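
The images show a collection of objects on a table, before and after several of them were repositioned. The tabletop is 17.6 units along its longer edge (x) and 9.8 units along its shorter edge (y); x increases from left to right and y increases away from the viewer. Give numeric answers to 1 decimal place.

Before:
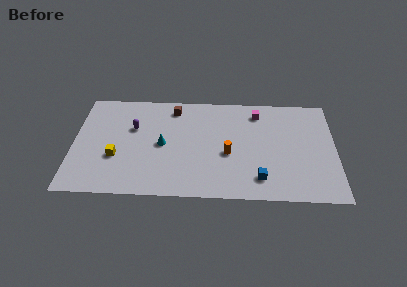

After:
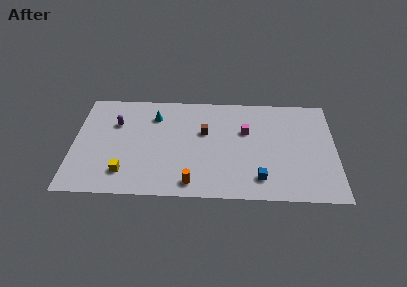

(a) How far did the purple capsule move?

1.3

The purple capsule moved from about (4.0, 6.3) to (2.8, 6.7), a distance of √(1.2² + 0.4²) ≈ 1.3.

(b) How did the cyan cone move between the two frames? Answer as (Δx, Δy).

(-0.6, 2.7)

The cyan cone was at about (6.0, 4.8) and moved to about (5.4, 7.5).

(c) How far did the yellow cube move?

1.5

The yellow cube moved from about (2.9, 3.5) to (3.5, 2.1), a distance of √(0.6² + 1.4²) ≈ 1.5.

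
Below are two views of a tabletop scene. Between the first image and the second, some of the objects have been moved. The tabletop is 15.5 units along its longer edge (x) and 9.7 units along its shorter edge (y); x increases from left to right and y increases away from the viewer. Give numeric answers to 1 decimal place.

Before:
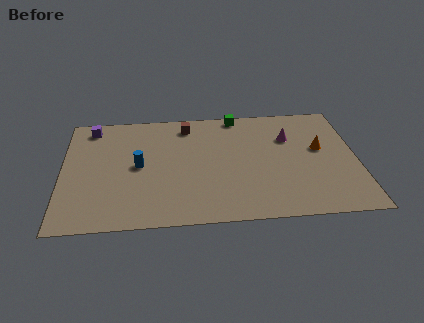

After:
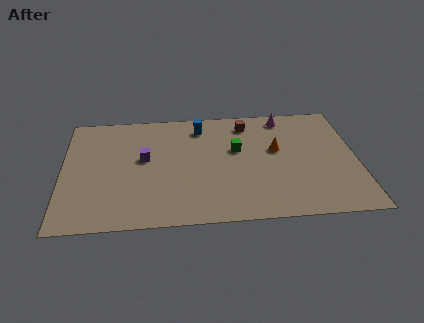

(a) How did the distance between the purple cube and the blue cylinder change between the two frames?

-0.4

Before: roughly 4.3 units apart; after: 3.9. That's 0.4 units closer together.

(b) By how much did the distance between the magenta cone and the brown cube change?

-3.6

Before: roughly 5.6 units apart; after: 2.0. That's 3.6 units closer together.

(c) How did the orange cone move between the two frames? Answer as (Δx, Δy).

(-2.3, 0.1)

The orange cone started near (13.6, 5.6) and ended near (11.3, 5.7).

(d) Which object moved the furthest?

the blue cylinder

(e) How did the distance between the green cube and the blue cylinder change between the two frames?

-3.8

The distance was about 6.6 in the first image and 2.8 in the second, so they moved 3.8 units closer together.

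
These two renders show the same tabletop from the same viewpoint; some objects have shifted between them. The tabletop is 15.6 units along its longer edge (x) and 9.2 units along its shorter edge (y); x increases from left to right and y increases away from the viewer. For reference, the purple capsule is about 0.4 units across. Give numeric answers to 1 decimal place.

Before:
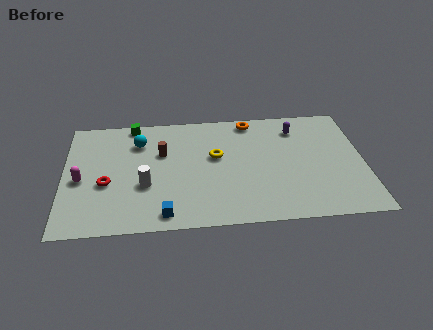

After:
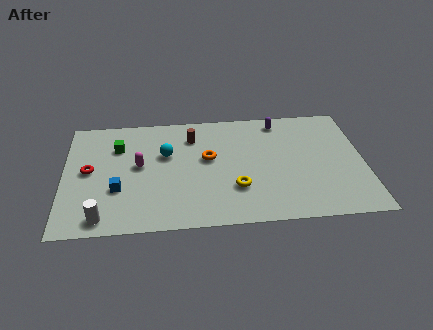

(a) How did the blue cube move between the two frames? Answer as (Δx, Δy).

(-2.4, 2.1)

The blue cube was at about (5.2, 1.1) and moved to about (2.8, 3.2).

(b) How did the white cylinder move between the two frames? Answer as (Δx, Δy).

(-2.2, -2.3)

From the two frames, the white cylinder sits at roughly (4.2, 3.4) before and (2.0, 1.1) after.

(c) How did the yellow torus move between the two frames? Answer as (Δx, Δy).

(1.0, -2.6)

From the two frames, the yellow torus sits at roughly (7.9, 5.4) before and (8.9, 2.8) after.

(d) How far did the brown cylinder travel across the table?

2.0

From (5.1, 5.9) to (6.7, 7.1), the brown cylinder covered √(1.6² + 1.2²) ≈ 2.0 units.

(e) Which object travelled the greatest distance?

the orange torus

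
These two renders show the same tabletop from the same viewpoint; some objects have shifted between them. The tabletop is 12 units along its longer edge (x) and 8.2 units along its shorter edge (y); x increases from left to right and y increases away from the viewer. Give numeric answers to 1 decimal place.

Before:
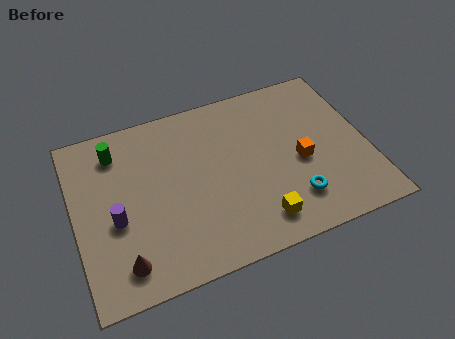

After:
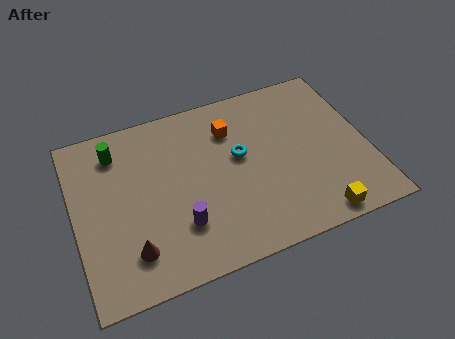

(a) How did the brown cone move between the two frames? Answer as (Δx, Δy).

(0.4, 0.4)

The brown cone started near (1.7, 1.4) and ended near (2.1, 1.8).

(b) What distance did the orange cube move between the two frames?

3.6

The orange cube moved from about (9.2, 3.6) to (6.6, 6.1), a distance of √(2.6² + 2.5²) ≈ 3.6.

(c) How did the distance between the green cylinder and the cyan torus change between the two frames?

-3.0

Before: roughly 8.3 units apart; after: 5.3. That's 3.0 units closer together.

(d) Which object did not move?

the green cylinder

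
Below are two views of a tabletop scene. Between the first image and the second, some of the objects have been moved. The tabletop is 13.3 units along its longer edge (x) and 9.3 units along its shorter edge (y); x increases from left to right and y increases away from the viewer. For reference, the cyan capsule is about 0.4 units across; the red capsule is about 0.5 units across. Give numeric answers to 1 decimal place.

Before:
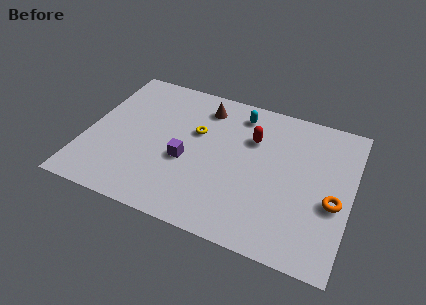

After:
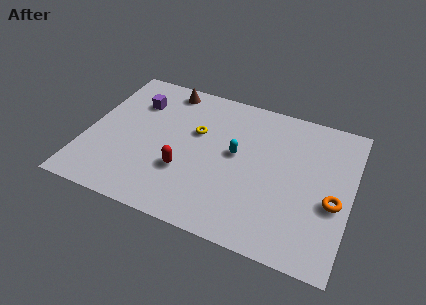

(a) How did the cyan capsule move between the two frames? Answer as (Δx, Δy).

(0.1, -2.7)

From the two frames, the cyan capsule sits at roughly (7.4, 7.8) before and (7.5, 5.1) after.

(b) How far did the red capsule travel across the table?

4.5

The red capsule was near (8.2, 6.4) before and (5.1, 3.1) after, so it travelled √(3.1² + 3.3²) ≈ 4.5 units.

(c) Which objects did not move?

the yellow torus and the orange torus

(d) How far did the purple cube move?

4.2

The purple cube was near (5.1, 3.8) before and (2.2, 6.8) after, so it travelled √(2.9² + 3.0²) ≈ 4.2 units.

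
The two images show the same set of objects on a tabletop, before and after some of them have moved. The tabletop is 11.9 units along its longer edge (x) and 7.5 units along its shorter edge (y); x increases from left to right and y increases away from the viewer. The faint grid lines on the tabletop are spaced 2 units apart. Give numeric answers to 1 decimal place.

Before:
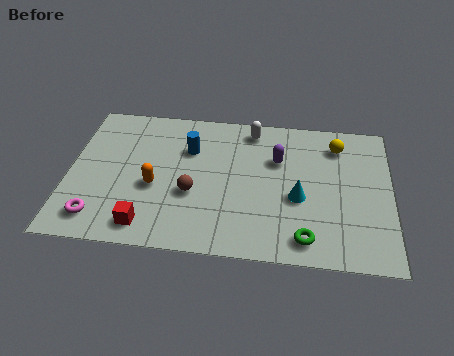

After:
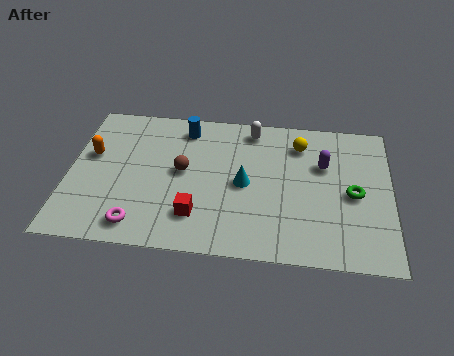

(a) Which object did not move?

the white capsule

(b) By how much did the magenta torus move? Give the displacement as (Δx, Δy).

(1.5, -0.2)

From the two frames, the magenta torus sits at roughly (1.2, 1.3) before and (2.7, 1.1) after.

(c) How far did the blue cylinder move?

1.1

From (4.4, 5.2) to (4.2, 6.3), the blue cylinder covered √(0.2² + 1.1²) ≈ 1.1 units.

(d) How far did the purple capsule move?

1.7

The purple capsule was near (7.7, 5.0) before and (9.4, 4.9) after, so it travelled √(1.7² + 0.1²) ≈ 1.7 units.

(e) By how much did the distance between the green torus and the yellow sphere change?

-1.9

Before: roughly 5.0 units apart; after: 3.1. That's 1.9 units closer together.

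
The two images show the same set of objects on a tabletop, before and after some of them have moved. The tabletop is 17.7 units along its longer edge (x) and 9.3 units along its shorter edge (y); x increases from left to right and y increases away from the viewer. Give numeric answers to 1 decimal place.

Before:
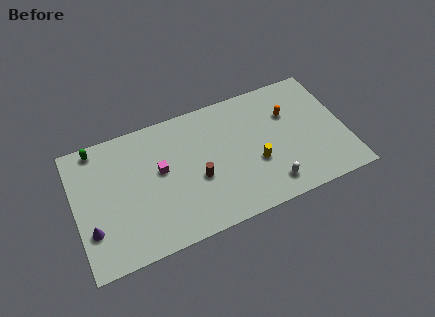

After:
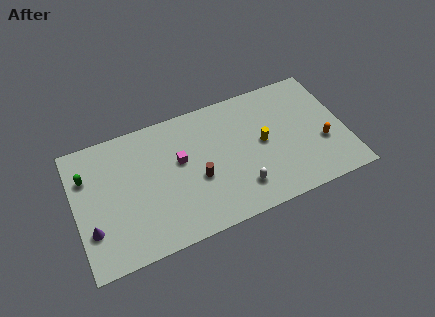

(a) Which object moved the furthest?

the orange capsule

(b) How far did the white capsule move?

2.0

The white capsule was near (12.4, 1.6) before and (10.5, 2.1) after, so it travelled √(1.9² + 0.5²) ≈ 2.0 units.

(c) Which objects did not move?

the brown cylinder and the purple cone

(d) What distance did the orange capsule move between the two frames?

3.5

From (14.2, 6.3) to (16.1, 3.4), the orange capsule covered √(1.9² + 2.9²) ≈ 3.5 units.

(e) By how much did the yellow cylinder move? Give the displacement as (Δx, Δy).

(0.6, 1.3)

From the two frames, the yellow cylinder sits at roughly (11.7, 3.5) before and (12.3, 4.8) after.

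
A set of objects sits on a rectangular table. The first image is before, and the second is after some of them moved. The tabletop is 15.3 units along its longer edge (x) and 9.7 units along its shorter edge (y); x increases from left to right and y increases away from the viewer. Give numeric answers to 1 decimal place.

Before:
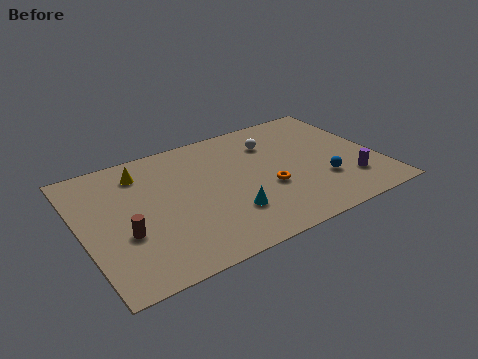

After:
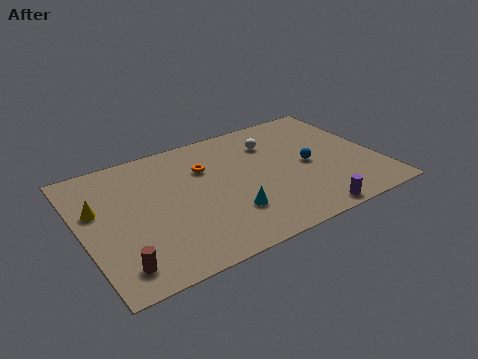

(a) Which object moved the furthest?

the orange torus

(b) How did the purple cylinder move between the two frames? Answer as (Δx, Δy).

(-2.5, -1.6)

The purple cylinder was at about (13.5, 2.4) and moved to about (11.0, 0.8).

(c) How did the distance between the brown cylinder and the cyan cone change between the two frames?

+0.6

They were about 5.3 units apart before and 5.9 after — 0.6 units further apart.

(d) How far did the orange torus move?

4.1

From (9.4, 3.7) to (6.6, 6.7), the orange torus covered √(2.8² + 3.0²) ≈ 4.1 units.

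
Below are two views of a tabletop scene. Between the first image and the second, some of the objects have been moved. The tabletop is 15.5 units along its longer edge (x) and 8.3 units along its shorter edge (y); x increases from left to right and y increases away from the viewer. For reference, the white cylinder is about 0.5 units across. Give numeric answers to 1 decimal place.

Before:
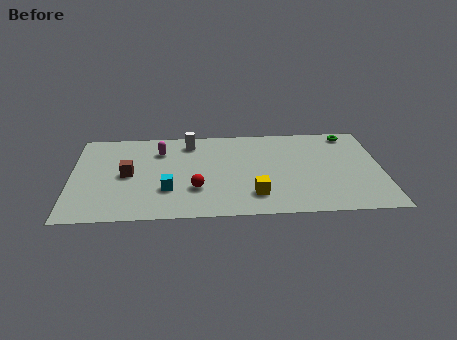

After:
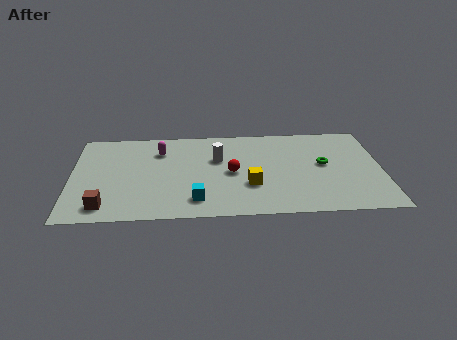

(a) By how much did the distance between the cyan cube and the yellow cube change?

-1.4

They were about 4.4 units apart before and 3.0 after — 1.4 units closer together.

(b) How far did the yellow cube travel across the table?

0.9

From (9.1, 1.9) to (8.9, 2.8), the yellow cube covered √(0.2² + 0.9²) ≈ 0.9 units.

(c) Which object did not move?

the magenta capsule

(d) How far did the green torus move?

3.1

From (14.0, 7.3) to (12.6, 4.5), the green torus covered √(1.4² + 2.8²) ≈ 3.1 units.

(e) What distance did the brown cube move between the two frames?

3.0

The brown cube moved from about (2.8, 4.1) to (1.7, 1.3), a distance of √(1.1² + 2.8²) ≈ 3.0.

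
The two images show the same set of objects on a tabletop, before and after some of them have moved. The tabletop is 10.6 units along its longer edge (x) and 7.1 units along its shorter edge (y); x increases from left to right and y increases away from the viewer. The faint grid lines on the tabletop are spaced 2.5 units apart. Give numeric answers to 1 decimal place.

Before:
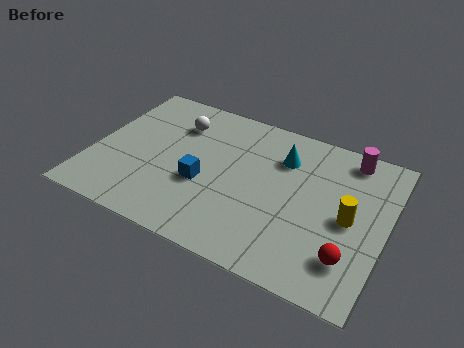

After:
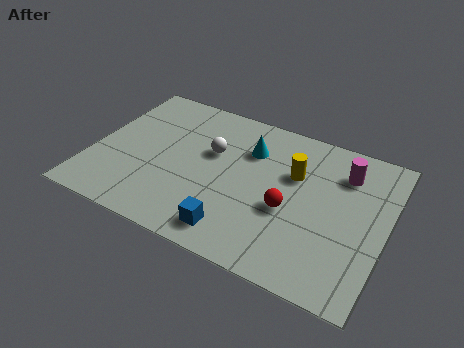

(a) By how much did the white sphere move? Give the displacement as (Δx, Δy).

(1.4, -0.9)

The white sphere was at about (2.8, 5.3) and moved to about (4.2, 4.4).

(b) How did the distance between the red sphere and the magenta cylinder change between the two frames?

-1.5

They were about 4.5 units apart before and 3.0 after — 1.5 units closer together.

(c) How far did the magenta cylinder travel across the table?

0.8

The magenta cylinder moved from about (9.0, 6.2) to (8.9, 5.4), a distance of √(0.1² + 0.8²) ≈ 0.8.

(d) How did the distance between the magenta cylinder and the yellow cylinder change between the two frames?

-0.9

The distance was about 2.8 in the first image and 1.9 in the second, so they moved 0.9 units closer together.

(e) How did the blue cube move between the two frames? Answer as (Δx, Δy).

(1.4, -1.7)

The blue cube started near (4.1, 2.8) and ended near (5.5, 1.1).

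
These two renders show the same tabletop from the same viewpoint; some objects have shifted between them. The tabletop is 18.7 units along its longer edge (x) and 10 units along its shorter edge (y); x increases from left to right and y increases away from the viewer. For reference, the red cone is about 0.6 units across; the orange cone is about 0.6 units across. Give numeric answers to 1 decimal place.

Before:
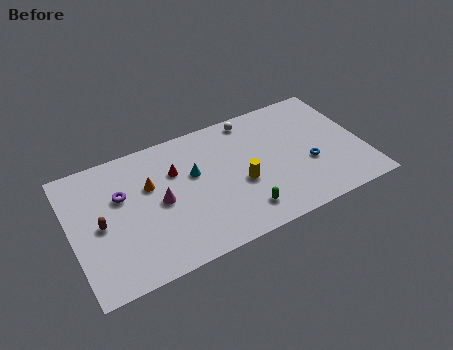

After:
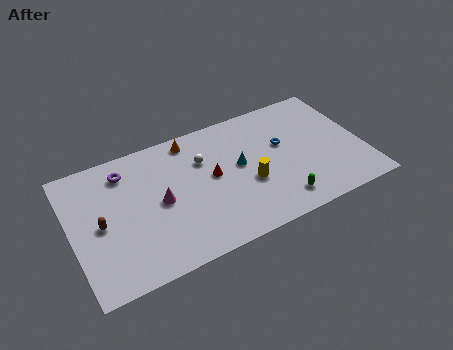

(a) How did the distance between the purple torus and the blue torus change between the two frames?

-1.9

They were about 12.1 units apart before and 10.2 after — 1.9 units closer together.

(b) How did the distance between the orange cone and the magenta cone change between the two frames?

+3.0

The distance was about 1.6 in the first image and 4.6 in the second, so they moved 3.0 units further apart.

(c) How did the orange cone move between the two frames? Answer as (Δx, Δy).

(2.9, 2.4)

From the two frames, the orange cone sits at roughly (5.1, 6.4) before and (8.0, 8.8) after.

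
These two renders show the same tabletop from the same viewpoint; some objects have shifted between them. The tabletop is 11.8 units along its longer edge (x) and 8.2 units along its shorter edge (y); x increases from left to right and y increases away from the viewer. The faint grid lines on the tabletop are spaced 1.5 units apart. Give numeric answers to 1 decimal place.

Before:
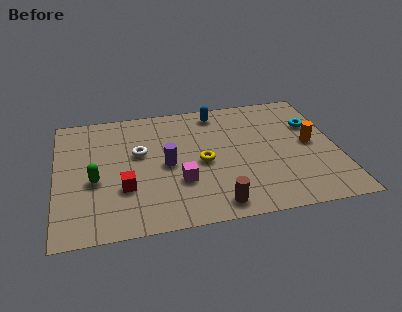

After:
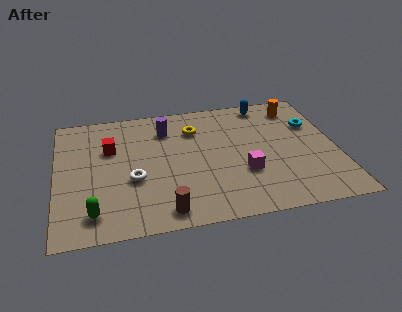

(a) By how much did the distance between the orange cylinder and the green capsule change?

+1.2

Before: roughly 9.1 units apart; after: 10.3. That's 1.2 units further apart.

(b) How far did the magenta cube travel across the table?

2.7

The magenta cube moved from about (5.1, 2.7) to (7.8, 2.8), a distance of √(2.7² + 0.1²) ≈ 2.7.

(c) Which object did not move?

the cyan torus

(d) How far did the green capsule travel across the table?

2.0

The green capsule moved from about (1.6, 3.4) to (1.5, 1.4), a distance of √(0.1² + 2.0²) ≈ 2.0.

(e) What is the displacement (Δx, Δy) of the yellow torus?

(-0.2, 2.3)

From the two frames, the yellow torus sits at roughly (6.1, 3.8) before and (5.9, 6.1) after.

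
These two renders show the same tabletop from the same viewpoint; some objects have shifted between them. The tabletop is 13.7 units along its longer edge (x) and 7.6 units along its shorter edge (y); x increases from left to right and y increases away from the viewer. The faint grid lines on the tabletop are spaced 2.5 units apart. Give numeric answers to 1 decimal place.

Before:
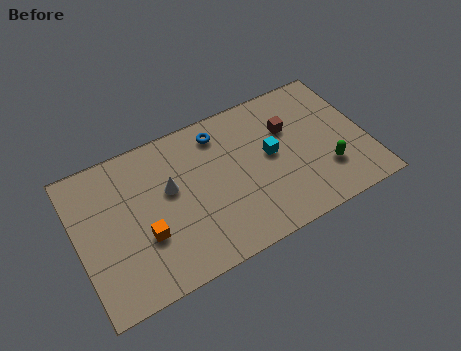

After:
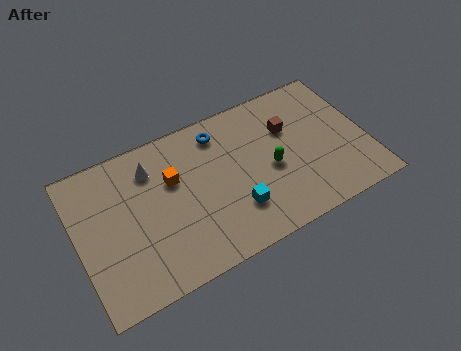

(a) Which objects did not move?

the brown cube and the blue torus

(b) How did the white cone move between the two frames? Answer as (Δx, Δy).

(-0.7, 1.4)

The white cone was at about (4.4, 4.5) and moved to about (3.7, 5.9).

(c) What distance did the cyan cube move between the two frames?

2.8

The cyan cube moved from about (9.2, 4.1) to (7.2, 2.1), a distance of √(2.0² + 2.0²) ≈ 2.8.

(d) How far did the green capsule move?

2.8

From (11.6, 2.2) to (9.1, 3.4), the green capsule covered √(2.5² + 1.2²) ≈ 2.8 units.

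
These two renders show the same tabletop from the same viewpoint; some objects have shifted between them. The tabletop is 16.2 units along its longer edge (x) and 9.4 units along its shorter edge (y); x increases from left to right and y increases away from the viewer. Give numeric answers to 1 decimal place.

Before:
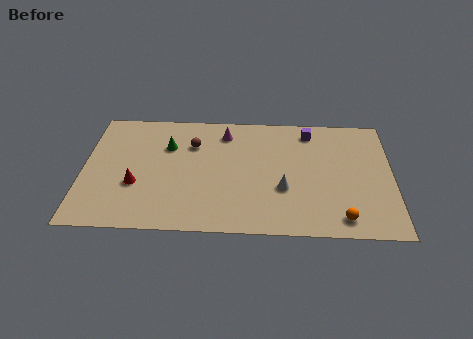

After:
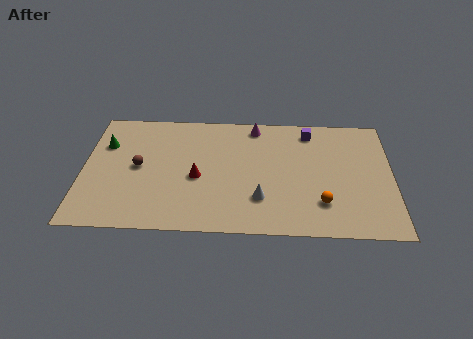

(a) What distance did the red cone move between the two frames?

3.3

The red cone was near (2.8, 3.4) before and (6.0, 4.1) after, so it travelled √(3.2² + 0.7²) ≈ 3.3 units.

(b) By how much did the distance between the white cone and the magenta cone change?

+0.4

Before: roughly 5.3 units apart; after: 5.7. That's 0.4 units further apart.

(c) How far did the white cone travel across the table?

1.4

The white cone was near (10.5, 3.4) before and (9.3, 2.6) after, so it travelled √(1.2² + 0.8²) ≈ 1.4 units.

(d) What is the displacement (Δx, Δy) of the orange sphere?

(-1.0, 1.1)

From the two frames, the orange sphere sits at roughly (13.5, 1.3) before and (12.5, 2.4) after.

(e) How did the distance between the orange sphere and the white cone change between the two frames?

-0.5

They were about 3.7 units apart before and 3.2 after — 0.5 units closer together.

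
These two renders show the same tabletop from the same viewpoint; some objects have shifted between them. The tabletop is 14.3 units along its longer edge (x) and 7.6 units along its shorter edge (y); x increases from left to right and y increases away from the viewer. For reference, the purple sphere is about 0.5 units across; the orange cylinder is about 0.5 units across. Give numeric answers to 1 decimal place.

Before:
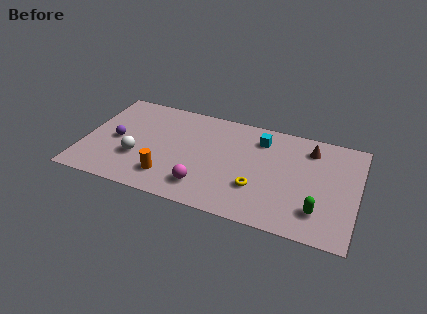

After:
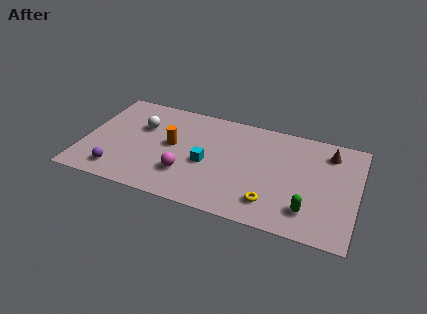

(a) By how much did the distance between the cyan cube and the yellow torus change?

+0.3

Before: roughly 3.6 units apart; after: 3.9. That's 0.3 units further apart.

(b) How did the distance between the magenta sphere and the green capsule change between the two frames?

+0.5

Before: roughly 5.9 units apart; after: 6.4. That's 0.5 units further apart.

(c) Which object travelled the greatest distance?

the cyan cube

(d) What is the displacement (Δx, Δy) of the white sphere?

(0.0, 2.4)

The white sphere was at about (2.9, 2.6) and moved to about (2.9, 5.0).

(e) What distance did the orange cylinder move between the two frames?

2.4

The orange cylinder moved from about (4.6, 1.7) to (4.6, 4.1), a distance of √(0.0² + 2.4²) ≈ 2.4.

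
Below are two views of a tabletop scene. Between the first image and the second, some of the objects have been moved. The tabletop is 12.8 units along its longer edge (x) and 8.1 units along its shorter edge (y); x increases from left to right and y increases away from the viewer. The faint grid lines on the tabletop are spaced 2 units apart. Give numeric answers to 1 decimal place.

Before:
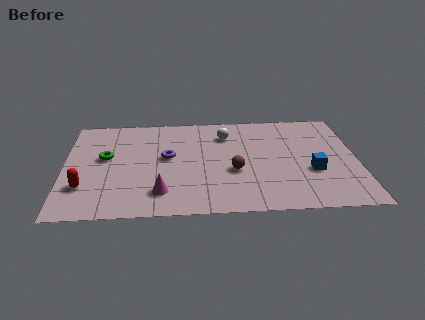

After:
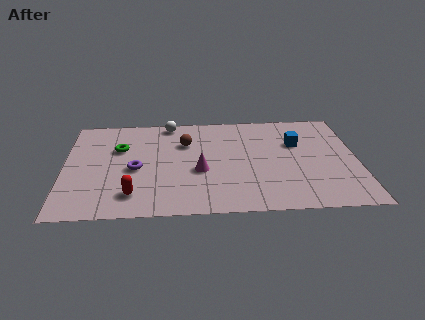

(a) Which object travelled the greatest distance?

the brown sphere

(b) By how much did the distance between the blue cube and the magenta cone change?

-2.0

The distance was about 6.7 in the first image and 4.7 in the second, so they moved 2.0 units closer together.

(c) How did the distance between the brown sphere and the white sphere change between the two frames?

-1.2

They were about 3.0 units apart before and 1.8 after — 1.2 units closer together.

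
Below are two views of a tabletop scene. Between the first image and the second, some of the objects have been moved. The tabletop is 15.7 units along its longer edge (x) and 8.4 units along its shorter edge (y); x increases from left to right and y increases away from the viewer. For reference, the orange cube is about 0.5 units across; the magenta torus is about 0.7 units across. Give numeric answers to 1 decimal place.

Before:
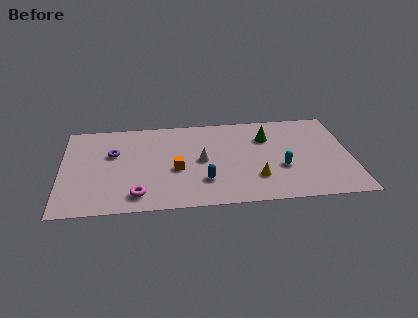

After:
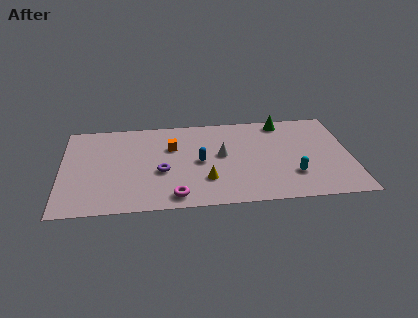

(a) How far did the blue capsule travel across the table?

1.8

The blue capsule was near (7.7, 2.3) before and (7.5, 4.1) after, so it travelled √(0.2² + 1.8²) ≈ 1.8 units.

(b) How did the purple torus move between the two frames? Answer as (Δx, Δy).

(2.6, -1.9)

From the two frames, the purple torus sits at roughly (2.8, 5.3) before and (5.4, 3.4) after.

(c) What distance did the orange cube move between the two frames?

2.1

The orange cube was near (6.2, 3.5) before and (6.0, 5.6) after, so it travelled √(0.2² + 2.1²) ≈ 2.1 units.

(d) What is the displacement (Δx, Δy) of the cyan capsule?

(0.6, -0.7)

The cyan capsule started near (11.9, 3.1) and ended near (12.5, 2.4).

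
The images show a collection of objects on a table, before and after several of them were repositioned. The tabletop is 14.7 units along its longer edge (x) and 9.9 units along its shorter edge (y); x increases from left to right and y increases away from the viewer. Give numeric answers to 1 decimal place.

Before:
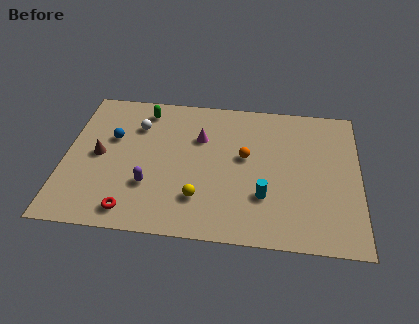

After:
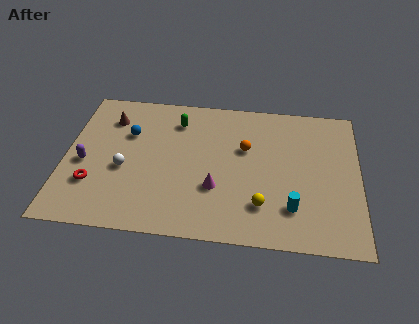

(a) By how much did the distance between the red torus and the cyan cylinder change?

+3.2

They were about 6.7 units apart before and 9.9 after — 3.2 units further apart.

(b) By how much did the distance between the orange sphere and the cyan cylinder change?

+1.7

Before: roughly 2.8 units apart; after: 4.5. That's 1.7 units further apart.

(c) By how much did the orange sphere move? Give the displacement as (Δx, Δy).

(0.0, 0.6)

From the two frames, the orange sphere sits at roughly (9.0, 5.6) before and (9.0, 6.2) after.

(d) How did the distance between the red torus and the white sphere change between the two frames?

-4.0

They were about 5.9 units apart before and 1.9 after — 4.0 units closer together.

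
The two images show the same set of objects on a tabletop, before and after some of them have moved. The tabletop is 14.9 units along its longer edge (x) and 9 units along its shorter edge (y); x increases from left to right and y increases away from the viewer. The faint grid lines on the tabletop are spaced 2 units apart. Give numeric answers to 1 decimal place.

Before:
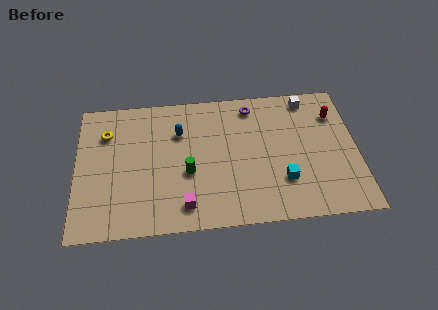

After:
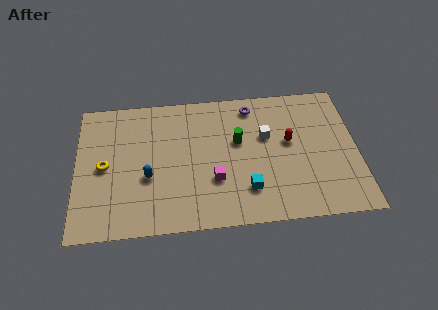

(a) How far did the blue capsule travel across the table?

3.3

From (5.5, 6.3) to (3.8, 3.5), the blue capsule covered √(1.7² + 2.8²) ≈ 3.3 units.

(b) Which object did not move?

the purple torus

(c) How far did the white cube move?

3.3

The white cube moved from about (12.4, 7.9) to (10.1, 5.6), a distance of √(2.3² + 2.3²) ≈ 3.3.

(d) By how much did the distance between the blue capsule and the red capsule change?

-0.6

They were about 8.3 units apart before and 7.7 after — 0.6 units closer together.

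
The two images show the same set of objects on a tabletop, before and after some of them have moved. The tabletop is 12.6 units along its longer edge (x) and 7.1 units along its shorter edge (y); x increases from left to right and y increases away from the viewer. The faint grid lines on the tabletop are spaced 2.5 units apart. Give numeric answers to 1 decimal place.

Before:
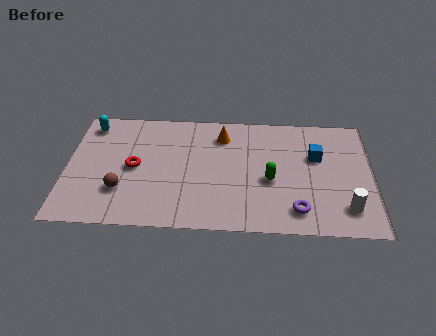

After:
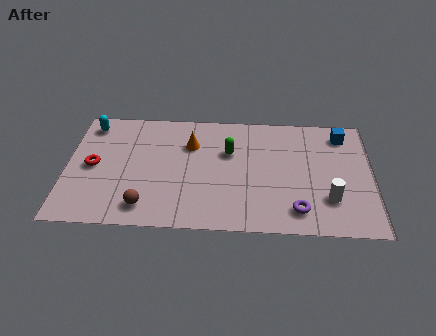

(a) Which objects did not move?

the purple torus and the cyan capsule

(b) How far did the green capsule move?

2.3

From (8.4, 3.0) to (6.7, 4.6), the green capsule covered √(1.7² + 1.6²) ≈ 2.3 units.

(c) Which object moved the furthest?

the green capsule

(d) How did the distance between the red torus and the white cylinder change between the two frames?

+0.9

The distance was about 8.9 in the first image and 9.8 in the second, so they moved 0.9 units further apart.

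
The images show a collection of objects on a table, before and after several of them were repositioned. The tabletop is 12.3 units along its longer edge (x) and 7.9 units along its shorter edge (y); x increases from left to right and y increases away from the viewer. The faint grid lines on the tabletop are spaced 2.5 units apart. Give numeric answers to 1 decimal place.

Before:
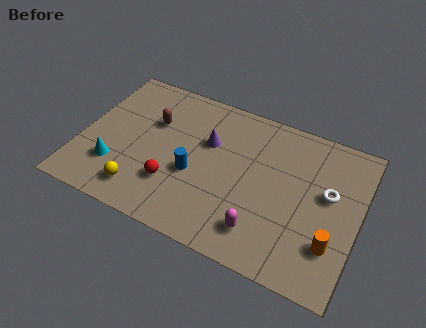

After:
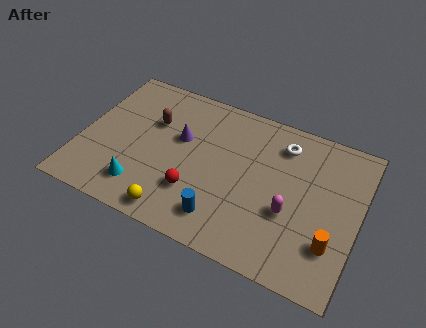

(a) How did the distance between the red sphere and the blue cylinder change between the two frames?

+0.3

They were about 1.2 units apart before and 1.5 after — 0.3 units further apart.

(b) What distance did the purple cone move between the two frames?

1.2

The purple cone moved from about (5.5, 5.1) to (4.3, 4.8), a distance of √(1.2² + 0.3²) ≈ 1.2.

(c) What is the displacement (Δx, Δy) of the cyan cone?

(1.3, -0.6)

The cyan cone was at about (1.7, 2.2) and moved to about (3.0, 1.6).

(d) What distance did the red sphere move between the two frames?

1.0

The red sphere moved from about (4.3, 2.3) to (5.3, 2.3), a distance of √(1.0² + 0.0²) ≈ 1.0.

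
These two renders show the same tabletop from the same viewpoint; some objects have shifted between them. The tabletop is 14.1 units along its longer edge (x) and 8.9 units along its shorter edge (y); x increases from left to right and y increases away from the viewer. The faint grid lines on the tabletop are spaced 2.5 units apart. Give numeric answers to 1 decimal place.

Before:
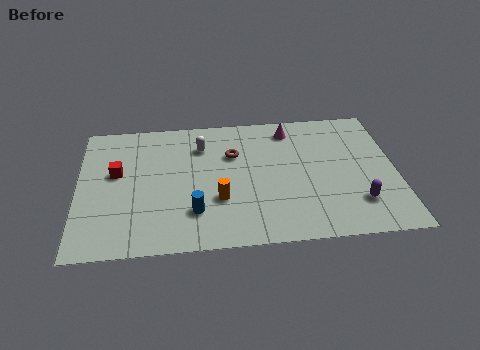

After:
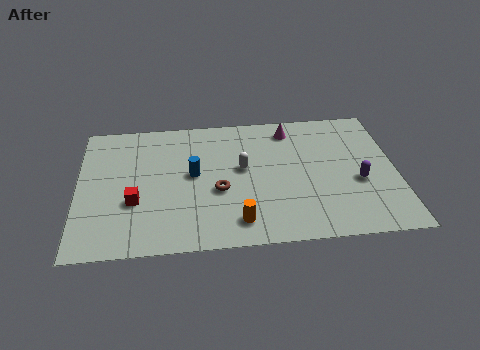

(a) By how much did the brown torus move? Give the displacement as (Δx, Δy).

(-0.7, -2.4)

From the two frames, the brown torus sits at roughly (6.9, 6.0) before and (6.2, 3.6) after.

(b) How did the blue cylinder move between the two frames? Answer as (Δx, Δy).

(0.0, 2.5)

The blue cylinder was at about (5.1, 2.3) and moved to about (5.1, 4.8).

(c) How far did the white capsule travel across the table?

2.5

From (5.5, 6.7) to (7.3, 5.0), the white capsule covered √(1.8² + 1.7²) ≈ 2.5 units.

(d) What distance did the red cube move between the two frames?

2.2

The red cube was near (1.7, 5.2) before and (2.5, 3.2) after, so it travelled √(0.8² + 2.0²) ≈ 2.2 units.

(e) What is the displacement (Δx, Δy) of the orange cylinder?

(0.8, -1.5)

From the two frames, the orange cylinder sits at roughly (6.2, 3.0) before and (7.0, 1.5) after.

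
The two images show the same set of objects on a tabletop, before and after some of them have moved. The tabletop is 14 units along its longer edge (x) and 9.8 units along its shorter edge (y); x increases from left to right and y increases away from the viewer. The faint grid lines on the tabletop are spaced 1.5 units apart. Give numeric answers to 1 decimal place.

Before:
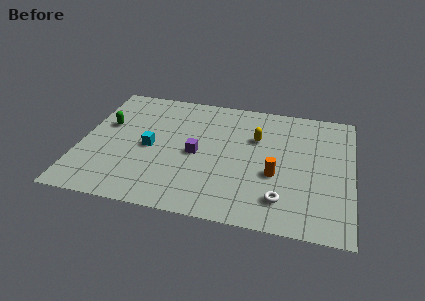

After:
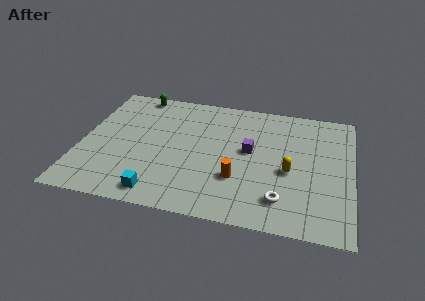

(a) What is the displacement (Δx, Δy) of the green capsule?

(1.4, 2.9)

The green capsule was at about (1.2, 6.0) and moved to about (2.6, 8.9).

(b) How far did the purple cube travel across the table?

2.8

The purple cube moved from about (6.0, 4.6) to (8.7, 5.4), a distance of √(2.7² + 0.8²) ≈ 2.8.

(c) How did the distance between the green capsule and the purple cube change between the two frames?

+2.0

Before: roughly 5.0 units apart; after: 7.0. That's 2.0 units further apart.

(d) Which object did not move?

the white torus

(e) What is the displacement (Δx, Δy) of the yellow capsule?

(1.8, -2.3)

The yellow capsule started near (9.0, 6.5) and ended near (10.8, 4.2).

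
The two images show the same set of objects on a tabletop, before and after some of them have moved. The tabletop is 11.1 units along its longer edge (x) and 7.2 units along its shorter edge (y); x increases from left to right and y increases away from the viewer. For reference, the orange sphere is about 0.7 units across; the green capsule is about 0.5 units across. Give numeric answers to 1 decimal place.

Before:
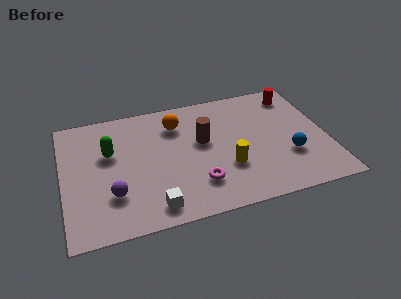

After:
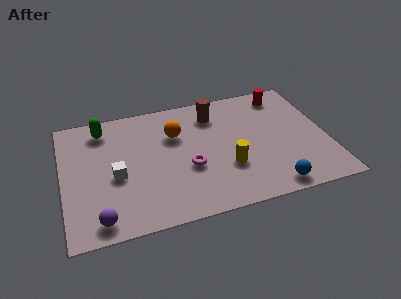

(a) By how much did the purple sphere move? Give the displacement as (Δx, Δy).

(-0.6, -1.2)

From the two frames, the purple sphere sits at roughly (2.0, 2.1) before and (1.4, 0.9) after.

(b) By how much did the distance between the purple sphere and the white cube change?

+0.4

The distance was about 1.9 in the first image and 2.3 in the second, so they moved 0.4 units further apart.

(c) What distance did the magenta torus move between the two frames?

1.0

The magenta torus moved from about (5.5, 1.8) to (5.2, 2.8), a distance of √(0.3² + 1.0²) ≈ 1.0.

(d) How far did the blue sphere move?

1.8

From (9.4, 2.4) to (8.5, 0.8), the blue sphere covered √(0.9² + 1.6²) ≈ 1.8 units.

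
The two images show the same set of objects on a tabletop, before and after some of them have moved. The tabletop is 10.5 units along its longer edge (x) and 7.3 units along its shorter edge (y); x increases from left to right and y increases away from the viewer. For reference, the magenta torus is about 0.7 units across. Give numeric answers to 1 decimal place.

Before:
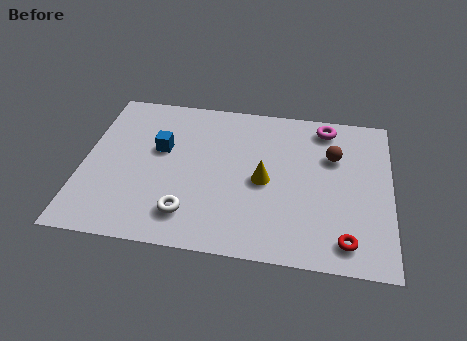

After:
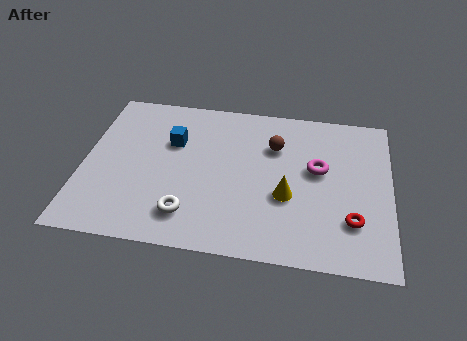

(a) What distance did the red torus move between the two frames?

0.9

The red torus moved from about (9.0, 1.1) to (9.2, 2.0), a distance of √(0.2² + 0.9²) ≈ 0.9.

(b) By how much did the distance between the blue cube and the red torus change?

-0.4

The distance was about 7.2 in the first image and 6.8 in the second, so they moved 0.4 units closer together.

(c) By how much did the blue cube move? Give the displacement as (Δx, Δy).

(0.4, 0.4)

From the two frames, the blue cube sits at roughly (2.6, 4.4) before and (3.0, 4.8) after.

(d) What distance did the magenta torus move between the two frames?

2.1

The magenta torus moved from about (8.2, 6.3) to (8.0, 4.2), a distance of √(0.2² + 2.1²) ≈ 2.1.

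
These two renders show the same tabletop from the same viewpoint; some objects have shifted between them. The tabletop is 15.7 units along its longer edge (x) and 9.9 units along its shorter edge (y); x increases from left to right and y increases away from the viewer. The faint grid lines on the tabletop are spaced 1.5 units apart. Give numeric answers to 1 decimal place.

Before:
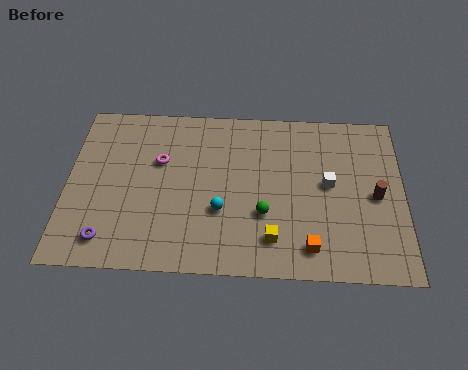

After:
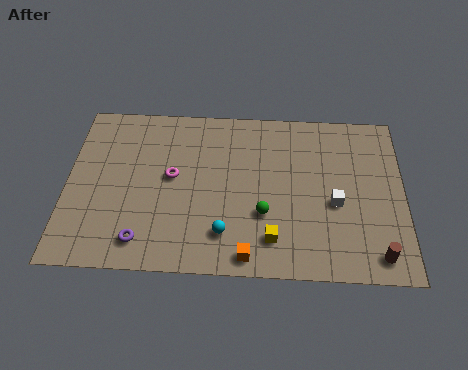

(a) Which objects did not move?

the green sphere and the yellow cube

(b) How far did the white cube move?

1.1

The white cube was near (12.2, 5.3) before and (12.5, 4.2) after, so it travelled √(0.3² + 1.1²) ≈ 1.1 units.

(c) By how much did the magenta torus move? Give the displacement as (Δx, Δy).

(0.6, -0.9)

The magenta torus was at about (4.3, 6.3) and moved to about (4.9, 5.4).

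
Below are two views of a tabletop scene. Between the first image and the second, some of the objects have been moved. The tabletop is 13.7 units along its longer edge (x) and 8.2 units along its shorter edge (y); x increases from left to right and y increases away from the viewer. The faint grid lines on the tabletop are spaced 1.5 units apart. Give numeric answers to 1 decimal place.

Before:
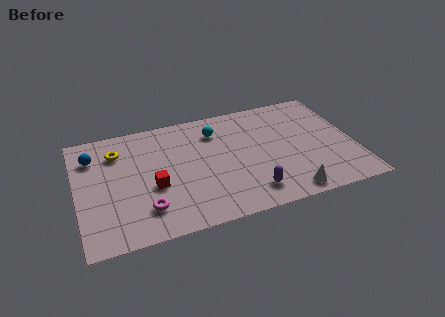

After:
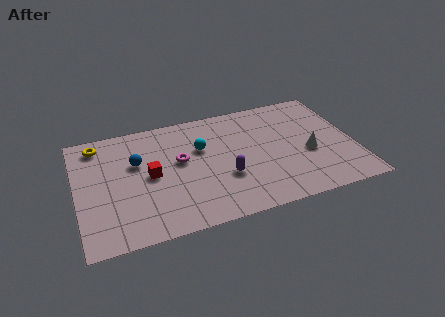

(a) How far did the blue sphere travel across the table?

2.3

The blue sphere was near (0.9, 6.2) before and (3.0, 5.2) after, so it travelled √(2.1² + 1.0²) ≈ 2.3 units.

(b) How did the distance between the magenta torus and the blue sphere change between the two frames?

-2.7

They were about 4.9 units apart before and 2.2 after — 2.7 units closer together.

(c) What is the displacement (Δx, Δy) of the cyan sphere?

(-0.8, -1.0)

The cyan sphere was at about (7.0, 6.3) and moved to about (6.2, 5.3).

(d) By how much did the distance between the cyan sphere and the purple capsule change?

-2.4

Before: roughly 5.0 units apart; after: 2.6. That's 2.4 units closer together.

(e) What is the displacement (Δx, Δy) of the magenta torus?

(1.9, 2.8)

The magenta torus was at about (3.2, 1.9) and moved to about (5.1, 4.7).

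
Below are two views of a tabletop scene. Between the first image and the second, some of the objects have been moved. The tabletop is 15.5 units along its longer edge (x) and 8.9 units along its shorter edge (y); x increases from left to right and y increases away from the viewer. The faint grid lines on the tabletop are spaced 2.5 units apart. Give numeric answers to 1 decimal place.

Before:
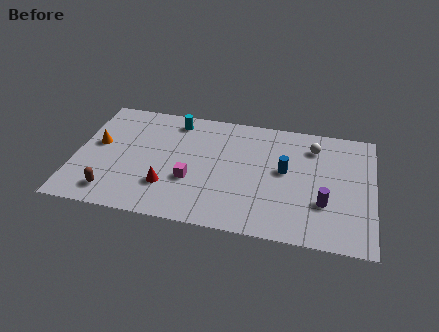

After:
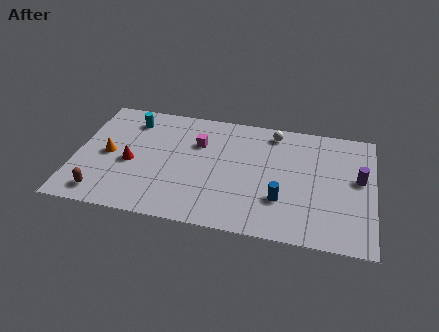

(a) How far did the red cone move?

2.4

The red cone moved from about (4.9, 2.5) to (2.9, 3.9), a distance of √(2.0² + 1.4²) ≈ 2.4.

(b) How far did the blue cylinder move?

2.2

The blue cylinder was near (10.9, 4.9) before and (10.8, 2.7) after, so it travelled √(0.1² + 2.2²) ≈ 2.2 units.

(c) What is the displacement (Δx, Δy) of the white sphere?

(-2.1, 0.7)

The white sphere was at about (12.3, 7.0) and moved to about (10.2, 7.7).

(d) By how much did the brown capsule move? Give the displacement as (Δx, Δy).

(-0.5, -0.2)

The brown capsule started near (2.1, 1.5) and ended near (1.6, 1.3).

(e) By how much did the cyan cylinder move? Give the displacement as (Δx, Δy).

(-2.3, -0.4)

The cyan cylinder was at about (5.0, 7.6) and moved to about (2.7, 7.2).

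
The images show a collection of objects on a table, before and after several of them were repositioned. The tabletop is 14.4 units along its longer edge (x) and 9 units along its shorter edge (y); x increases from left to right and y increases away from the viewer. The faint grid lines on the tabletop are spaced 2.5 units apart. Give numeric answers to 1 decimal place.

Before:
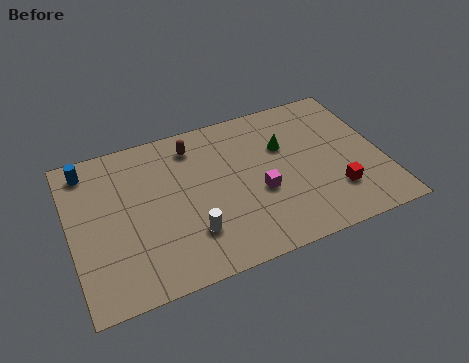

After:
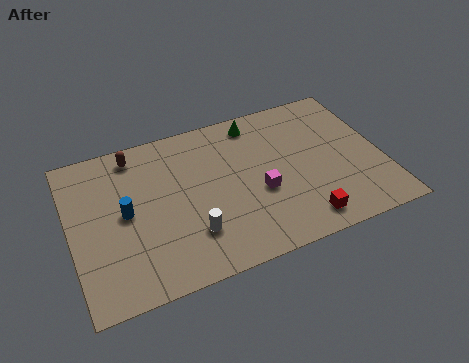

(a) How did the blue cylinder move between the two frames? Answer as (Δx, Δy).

(1.5, -3.1)

The blue cylinder was at about (1.0, 7.7) and moved to about (2.5, 4.6).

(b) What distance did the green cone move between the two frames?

2.2

The green cone moved from about (10.0, 5.9) to (8.9, 7.8), a distance of √(1.1² + 1.9²) ≈ 2.2.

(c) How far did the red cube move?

2.0

From (12.0, 2.4) to (10.3, 1.3), the red cube covered √(1.7² + 1.1²) ≈ 2.0 units.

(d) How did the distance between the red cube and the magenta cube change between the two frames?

-0.7

Before: roughly 3.6 units apart; after: 2.9. That's 0.7 units closer together.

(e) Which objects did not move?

the magenta cube and the white cylinder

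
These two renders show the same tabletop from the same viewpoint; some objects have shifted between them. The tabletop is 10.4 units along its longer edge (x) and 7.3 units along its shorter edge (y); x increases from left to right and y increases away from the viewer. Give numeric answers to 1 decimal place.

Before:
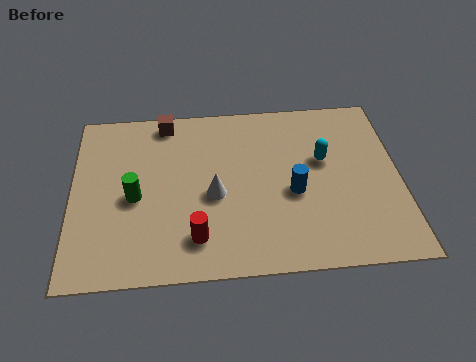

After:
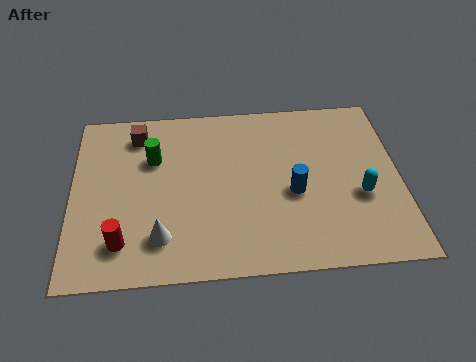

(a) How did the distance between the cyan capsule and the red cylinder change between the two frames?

+2.6

Before: roughly 5.0 units apart; after: 7.6. That's 2.6 units further apart.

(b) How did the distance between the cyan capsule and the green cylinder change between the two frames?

+0.7

The distance was about 6.1 in the first image and 6.8 in the second, so they moved 0.7 units further apart.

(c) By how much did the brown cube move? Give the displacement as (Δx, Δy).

(-0.9, -0.5)

The brown cube was at about (3.0, 6.5) and moved to about (2.1, 6.0).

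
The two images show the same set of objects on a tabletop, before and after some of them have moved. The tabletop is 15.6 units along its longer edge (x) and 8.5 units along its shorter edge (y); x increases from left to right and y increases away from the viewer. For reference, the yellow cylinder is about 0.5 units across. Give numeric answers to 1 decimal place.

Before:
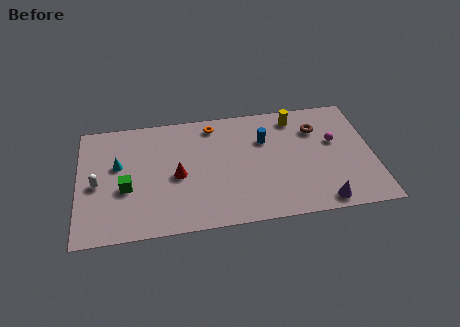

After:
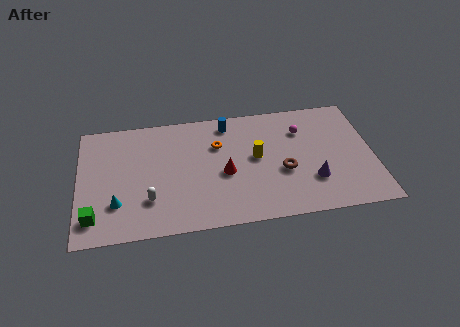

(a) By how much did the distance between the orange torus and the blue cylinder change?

-1.5

The distance was about 3.1 in the first image and 1.6 in the second, so they moved 1.5 units closer together.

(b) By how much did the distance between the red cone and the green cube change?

+4.5

The distance was about 2.7 in the first image and 7.2 in the second, so they moved 4.5 units further apart.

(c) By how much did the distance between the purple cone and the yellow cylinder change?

-2.8

The distance was about 6.4 in the first image and 3.6 in the second, so they moved 2.8 units closer together.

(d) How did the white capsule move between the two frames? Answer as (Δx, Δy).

(2.7, -1.5)

The white capsule started near (1.0, 3.9) and ended near (3.7, 2.4).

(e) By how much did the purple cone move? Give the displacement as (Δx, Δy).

(-0.4, 1.6)

The purple cone started near (12.7, 0.9) and ended near (12.3, 2.5).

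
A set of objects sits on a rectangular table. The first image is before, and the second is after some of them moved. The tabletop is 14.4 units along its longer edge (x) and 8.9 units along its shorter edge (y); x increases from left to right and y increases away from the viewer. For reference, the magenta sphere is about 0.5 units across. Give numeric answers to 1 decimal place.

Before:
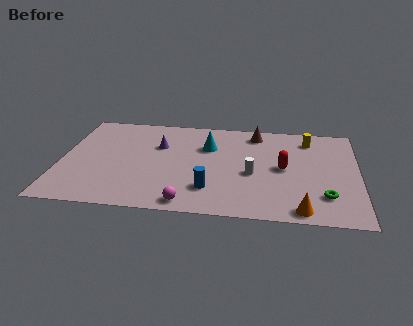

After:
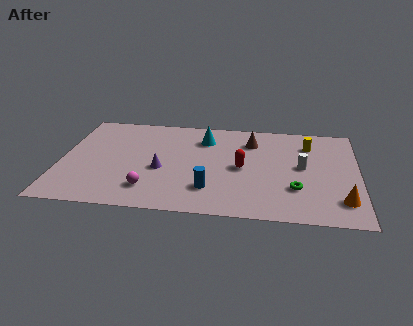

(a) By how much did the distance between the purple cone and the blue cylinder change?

-1.7

They were about 4.5 units apart before and 2.8 after — 1.7 units closer together.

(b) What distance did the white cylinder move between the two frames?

2.6

The white cylinder was near (9.3, 3.8) before and (11.7, 4.7) after, so it travelled √(2.4² + 0.9²) ≈ 2.6 units.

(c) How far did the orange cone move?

2.1

The orange cone was near (11.7, 0.9) before and (13.6, 1.9) after, so it travelled √(1.9² + 1.0²) ≈ 2.1 units.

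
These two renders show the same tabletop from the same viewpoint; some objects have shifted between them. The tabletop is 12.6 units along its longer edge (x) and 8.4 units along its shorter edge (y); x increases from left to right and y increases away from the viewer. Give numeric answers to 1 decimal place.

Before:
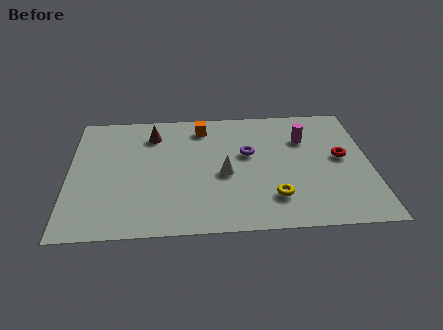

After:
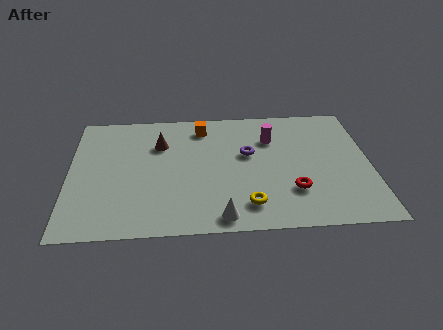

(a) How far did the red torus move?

3.0

The red torus moved from about (11.4, 4.5) to (9.3, 2.4), a distance of √(2.1² + 2.1²) ≈ 3.0.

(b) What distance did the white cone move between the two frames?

2.8

From (6.5, 3.7) to (6.3, 0.9), the white cone covered √(0.2² + 2.8²) ≈ 2.8 units.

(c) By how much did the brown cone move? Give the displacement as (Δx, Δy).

(0.3, -0.7)

The brown cone was at about (3.5, 6.6) and moved to about (3.8, 5.9).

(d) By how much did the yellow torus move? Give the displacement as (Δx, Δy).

(-1.1, -0.4)

The yellow torus was at about (8.5, 2.0) and moved to about (7.4, 1.6).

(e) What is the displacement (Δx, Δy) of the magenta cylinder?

(-1.4, 0.1)

The magenta cylinder was at about (9.9, 5.9) and moved to about (8.5, 6.0).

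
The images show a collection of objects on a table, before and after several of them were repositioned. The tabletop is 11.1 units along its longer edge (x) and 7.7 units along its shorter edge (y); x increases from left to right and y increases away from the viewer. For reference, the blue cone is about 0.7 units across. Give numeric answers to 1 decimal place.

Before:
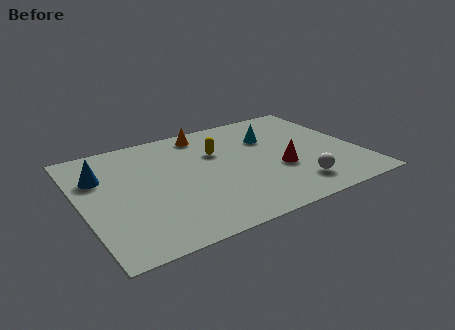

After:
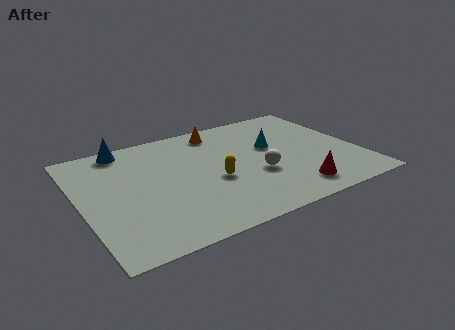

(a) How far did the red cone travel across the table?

1.6

The red cone moved from about (7.8, 2.9) to (8.1, 1.3), a distance of √(0.3² + 1.6²) ≈ 1.6.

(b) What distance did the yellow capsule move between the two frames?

1.9

The yellow capsule moved from about (5.6, 5.1) to (5.2, 3.2), a distance of √(0.4² + 1.9²) ≈ 1.9.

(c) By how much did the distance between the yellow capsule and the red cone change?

+0.4

They were about 3.1 units apart before and 3.5 after — 0.4 units further apart.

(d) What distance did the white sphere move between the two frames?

1.9

From (8.2, 1.5) to (6.9, 2.9), the white sphere covered √(1.3² + 1.4²) ≈ 1.9 units.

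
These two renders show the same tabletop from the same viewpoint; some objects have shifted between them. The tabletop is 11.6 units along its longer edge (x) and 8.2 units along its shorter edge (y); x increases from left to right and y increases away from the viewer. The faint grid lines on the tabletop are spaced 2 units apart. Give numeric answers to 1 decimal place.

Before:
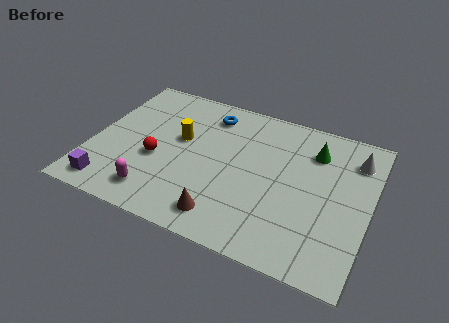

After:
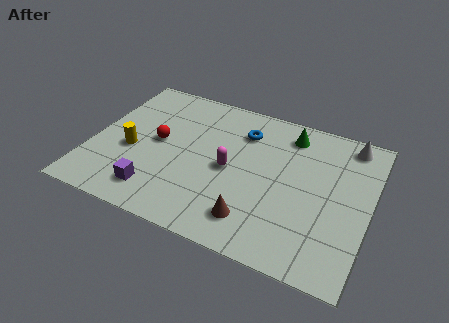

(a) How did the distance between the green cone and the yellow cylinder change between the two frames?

+1.5

The distance was about 5.7 in the first image and 7.2 in the second, so they moved 1.5 units further apart.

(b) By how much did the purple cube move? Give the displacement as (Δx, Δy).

(1.9, 0.4)

The purple cube was at about (1.1, 1.1) and moved to about (3.0, 1.5).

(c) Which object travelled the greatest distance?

the magenta capsule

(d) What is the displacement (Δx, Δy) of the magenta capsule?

(2.8, 2.5)

The magenta capsule was at about (3.0, 1.4) and moved to about (5.8, 3.9).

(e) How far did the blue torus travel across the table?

1.6

From (4.6, 6.7) to (6.1, 6.2), the blue torus covered √(1.5² + 0.5²) ≈ 1.6 units.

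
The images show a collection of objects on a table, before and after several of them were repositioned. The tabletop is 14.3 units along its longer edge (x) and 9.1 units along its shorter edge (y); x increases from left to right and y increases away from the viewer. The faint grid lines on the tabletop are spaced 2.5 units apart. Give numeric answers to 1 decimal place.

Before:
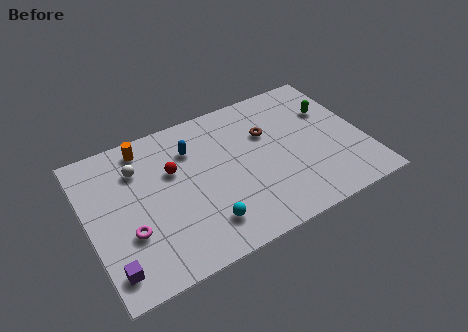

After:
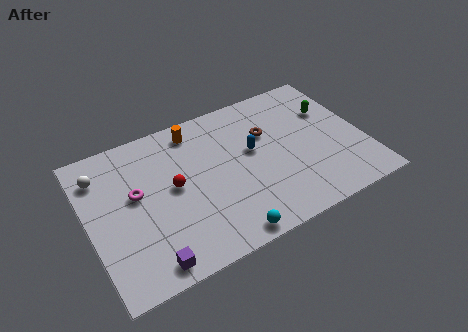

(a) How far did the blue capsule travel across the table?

3.4

The blue capsule moved from about (5.6, 6.7) to (8.6, 5.2), a distance of √(3.0² + 1.5²) ≈ 3.4.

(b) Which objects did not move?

the brown torus and the green capsule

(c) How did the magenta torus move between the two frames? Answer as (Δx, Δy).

(0.6, 2.1)

The magenta torus started near (1.9, 3.1) and ended near (2.5, 5.2).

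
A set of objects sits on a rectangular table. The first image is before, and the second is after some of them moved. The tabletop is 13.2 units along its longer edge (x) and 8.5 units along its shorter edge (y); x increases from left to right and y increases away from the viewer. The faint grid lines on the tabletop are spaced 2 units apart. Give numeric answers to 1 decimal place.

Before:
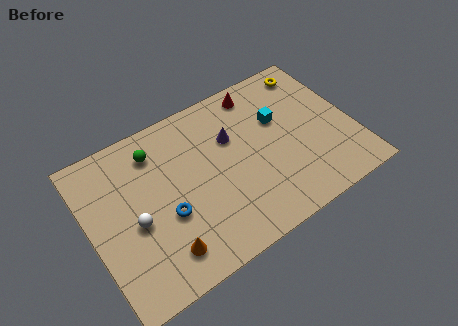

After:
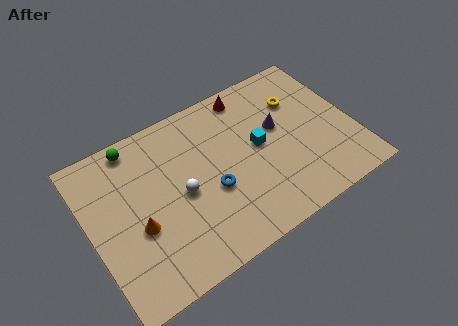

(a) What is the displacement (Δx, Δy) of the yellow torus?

(-1.0, -1.3)

The yellow torus was at about (11.8, 7.3) and moved to about (10.8, 6.0).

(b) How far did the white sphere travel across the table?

2.4

The white sphere moved from about (2.1, 3.7) to (4.5, 4.0), a distance of √(2.4² + 0.3²) ≈ 2.4.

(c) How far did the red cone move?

0.5

From (9.0, 7.4) to (8.5, 7.5), the red cone covered √(0.5² + 0.1²) ≈ 0.5 units.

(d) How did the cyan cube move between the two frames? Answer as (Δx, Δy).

(-1.2, -0.9)

From the two frames, the cyan cube sits at roughly (9.7, 5.4) before and (8.5, 4.5) after.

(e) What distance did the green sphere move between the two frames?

1.2

The green sphere was near (3.6, 6.8) before and (2.7, 7.6) after, so it travelled √(0.9² + 0.8²) ≈ 1.2 units.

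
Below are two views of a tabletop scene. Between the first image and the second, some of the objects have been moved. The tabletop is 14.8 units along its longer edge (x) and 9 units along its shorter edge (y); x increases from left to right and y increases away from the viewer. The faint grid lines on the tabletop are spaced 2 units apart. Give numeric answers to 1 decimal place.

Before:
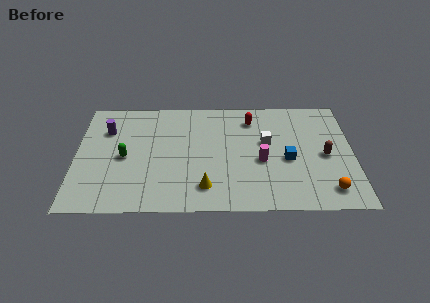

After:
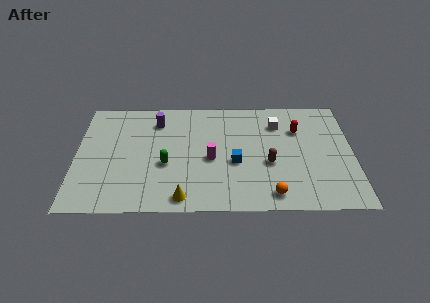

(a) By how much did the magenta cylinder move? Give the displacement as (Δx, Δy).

(-2.7, 0.2)

The magenta cylinder was at about (9.9, 3.8) and moved to about (7.2, 4.0).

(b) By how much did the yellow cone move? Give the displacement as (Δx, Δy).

(-1.2, -0.8)

From the two frames, the yellow cone sits at roughly (6.9, 1.8) before and (5.7, 1.0) after.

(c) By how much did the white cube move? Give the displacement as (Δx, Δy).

(0.6, 1.5)

The white cube started near (10.2, 5.3) and ended near (10.8, 6.8).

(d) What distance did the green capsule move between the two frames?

2.3

The green capsule was near (2.6, 4.2) before and (4.8, 3.6) after, so it travelled √(2.2² + 0.6²) ≈ 2.3 units.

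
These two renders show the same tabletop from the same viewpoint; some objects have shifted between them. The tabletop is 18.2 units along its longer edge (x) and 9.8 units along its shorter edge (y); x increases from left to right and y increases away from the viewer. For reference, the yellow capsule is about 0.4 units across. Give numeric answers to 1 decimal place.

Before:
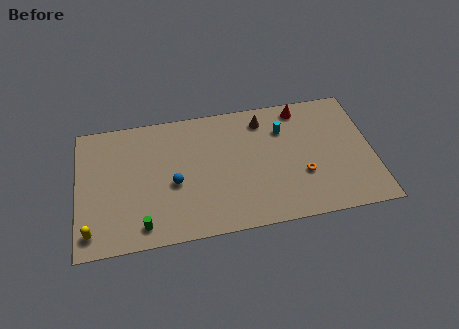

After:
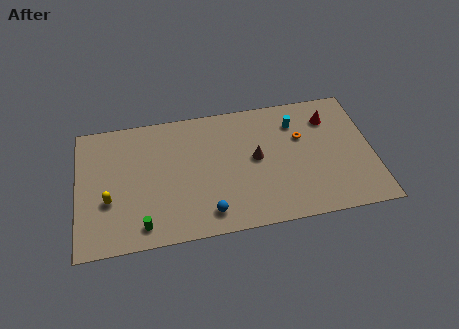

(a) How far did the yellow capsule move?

2.4

The yellow capsule moved from about (0.8, 1.5) to (1.9, 3.6), a distance of √(1.1² + 2.1²) ≈ 2.4.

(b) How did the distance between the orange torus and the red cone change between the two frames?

-3.0

The distance was about 5.2 in the first image and 2.2 in the second, so they moved 3.0 units closer together.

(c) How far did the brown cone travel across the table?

3.0

The brown cone moved from about (11.6, 8.1) to (11.0, 5.2), a distance of √(0.6² + 2.9²) ≈ 3.0.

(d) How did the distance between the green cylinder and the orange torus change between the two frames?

+1.0

Before: roughly 10.1 units apart; after: 11.1. That's 1.0 units further apart.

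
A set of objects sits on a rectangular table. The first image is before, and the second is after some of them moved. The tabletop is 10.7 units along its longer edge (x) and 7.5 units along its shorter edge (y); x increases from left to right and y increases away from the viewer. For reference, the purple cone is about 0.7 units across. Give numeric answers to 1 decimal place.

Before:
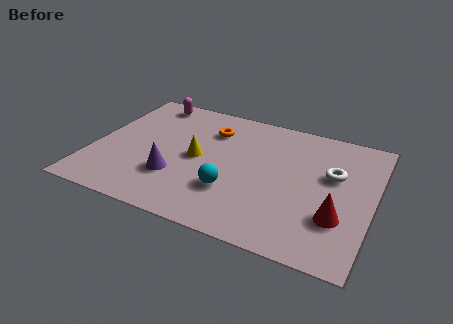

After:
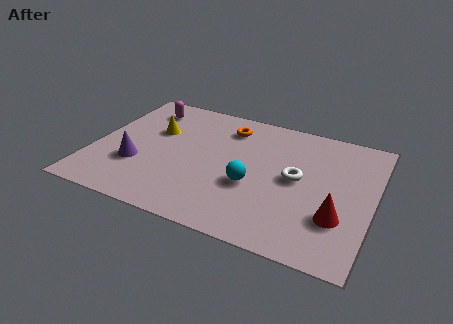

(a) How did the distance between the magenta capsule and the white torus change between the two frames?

-1.1

The distance was about 7.7 in the first image and 6.6 in the second, so they moved 1.1 units closer together.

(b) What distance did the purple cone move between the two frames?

1.5

From (3.3, 2.3) to (1.8, 2.5), the purple cone covered √(1.5² + 0.2²) ≈ 1.5 units.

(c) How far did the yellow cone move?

2.1

The yellow cone moved from about (4.0, 3.7) to (2.2, 4.8), a distance of √(1.8² + 1.1²) ≈ 2.1.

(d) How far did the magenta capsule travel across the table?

0.5

The magenta capsule was near (1.7, 6.6) before and (1.6, 6.1) after, so it travelled √(0.1² + 0.5²) ≈ 0.5 units.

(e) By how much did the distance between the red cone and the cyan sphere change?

-0.6

Before: roughly 4.0 units apart; after: 3.4. That's 0.6 units closer together.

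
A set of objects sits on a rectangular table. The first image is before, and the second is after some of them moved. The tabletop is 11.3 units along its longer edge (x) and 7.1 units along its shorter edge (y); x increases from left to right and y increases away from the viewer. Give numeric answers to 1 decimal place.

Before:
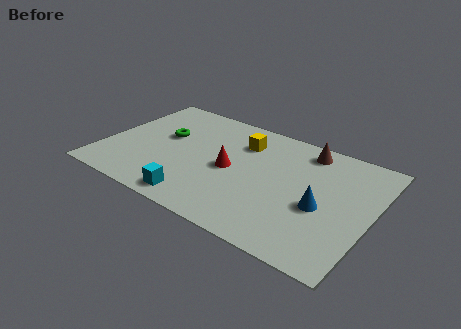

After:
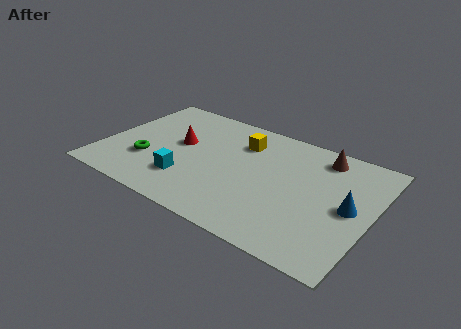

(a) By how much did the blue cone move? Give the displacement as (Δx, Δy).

(1.1, 0.5)

From the two frames, the blue cone sits at roughly (9.3, 3.0) before and (10.4, 3.5) after.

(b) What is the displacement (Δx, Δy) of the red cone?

(-2.3, 0.6)

From the two frames, the red cone sits at roughly (5.4, 3.4) before and (3.1, 4.0) after.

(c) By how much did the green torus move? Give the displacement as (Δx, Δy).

(-0.4, -1.9)

The green torus started near (2.4, 4.2) and ended near (2.0, 2.3).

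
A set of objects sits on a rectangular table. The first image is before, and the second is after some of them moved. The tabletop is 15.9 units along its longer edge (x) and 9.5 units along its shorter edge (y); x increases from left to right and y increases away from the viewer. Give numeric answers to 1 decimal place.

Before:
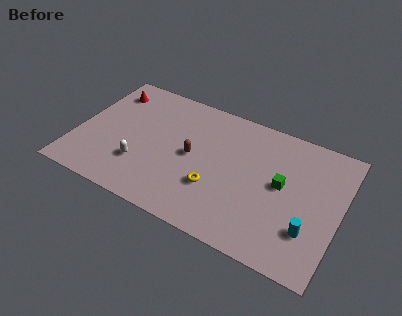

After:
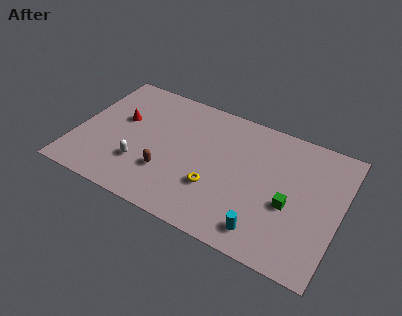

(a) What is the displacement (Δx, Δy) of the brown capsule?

(-1.3, -1.9)

From the two frames, the brown capsule sits at roughly (7.0, 4.8) before and (5.7, 2.9) after.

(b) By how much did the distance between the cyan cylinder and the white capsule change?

-2.4

Before: roughly 10.2 units apart; after: 7.8. That's 2.4 units closer together.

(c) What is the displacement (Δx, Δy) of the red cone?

(1.1, -1.9)

The red cone started near (1.4, 7.6) and ended near (2.5, 5.7).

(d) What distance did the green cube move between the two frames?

1.3

The green cube was near (12.4, 5.1) before and (13.0, 3.9) after, so it travelled √(0.6² + 1.2²) ≈ 1.3 units.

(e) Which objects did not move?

the yellow torus and the white capsule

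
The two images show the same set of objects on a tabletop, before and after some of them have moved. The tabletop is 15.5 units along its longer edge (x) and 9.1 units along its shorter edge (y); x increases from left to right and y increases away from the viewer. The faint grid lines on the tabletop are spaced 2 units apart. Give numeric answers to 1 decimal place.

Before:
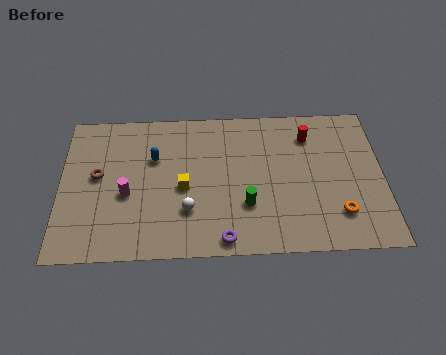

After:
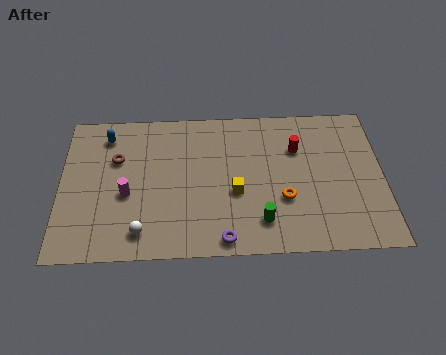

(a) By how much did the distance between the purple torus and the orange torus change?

-2.0

Before: roughly 5.7 units apart; after: 3.7. That's 2.0 units closer together.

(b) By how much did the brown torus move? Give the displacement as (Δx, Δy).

(0.9, 1.0)

The brown torus started near (1.8, 5.0) and ended near (2.7, 6.0).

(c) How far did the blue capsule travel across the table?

2.7

From (4.5, 6.0) to (2.2, 7.5), the blue capsule covered √(2.3² + 1.5²) ≈ 2.7 units.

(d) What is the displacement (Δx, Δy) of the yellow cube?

(2.5, -0.4)

From the two frames, the yellow cube sits at roughly (5.9, 4.1) before and (8.4, 3.7) after.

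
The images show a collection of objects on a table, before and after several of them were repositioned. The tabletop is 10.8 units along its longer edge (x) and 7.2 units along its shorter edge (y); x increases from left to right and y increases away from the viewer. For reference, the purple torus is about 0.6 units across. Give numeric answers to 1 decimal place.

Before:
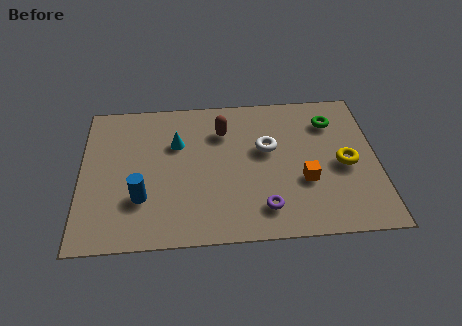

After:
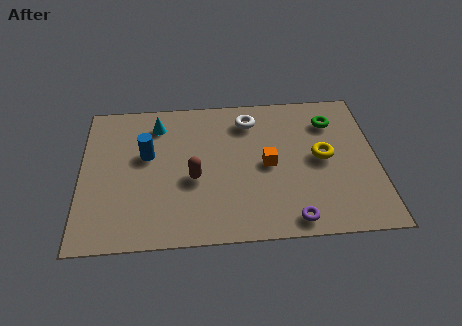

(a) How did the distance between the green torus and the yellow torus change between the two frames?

-0.4

The distance was about 2.2 in the first image and 1.8 in the second, so they moved 0.4 units closer together.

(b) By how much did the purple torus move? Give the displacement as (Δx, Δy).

(1.0, -0.6)

The purple torus started near (6.6, 1.4) and ended near (7.6, 0.8).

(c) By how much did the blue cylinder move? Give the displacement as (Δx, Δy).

(0.2, 2.1)

The blue cylinder was at about (2.2, 2.2) and moved to about (2.4, 4.3).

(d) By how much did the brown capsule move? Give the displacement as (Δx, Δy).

(-1.1, -2.3)

From the two frames, the brown capsule sits at roughly (5.2, 5.3) before and (4.1, 3.0) after.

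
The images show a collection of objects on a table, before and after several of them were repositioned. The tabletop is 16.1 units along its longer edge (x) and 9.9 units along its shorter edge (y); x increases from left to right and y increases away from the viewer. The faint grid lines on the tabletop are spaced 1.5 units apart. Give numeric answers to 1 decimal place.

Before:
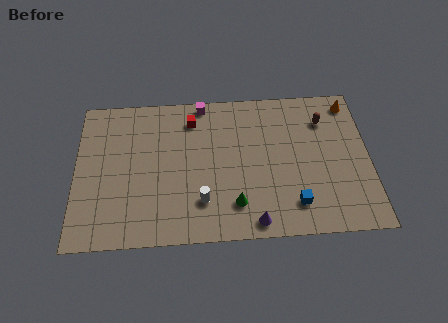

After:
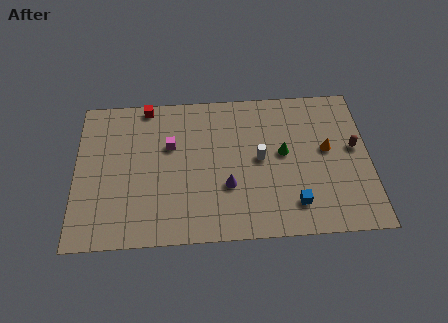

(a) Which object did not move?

the blue cube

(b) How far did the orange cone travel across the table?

3.4

The orange cone moved from about (15.2, 8.6) to (13.8, 5.5), a distance of √(1.4² + 3.1²) ≈ 3.4.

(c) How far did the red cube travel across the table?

2.7

The red cube was near (6.4, 8.0) before and (3.9, 9.1) after, so it travelled √(2.5² + 1.1²) ≈ 2.7 units.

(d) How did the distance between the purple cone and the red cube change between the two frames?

-0.5

Before: roughly 7.7 units apart; after: 7.2. That's 0.5 units closer together.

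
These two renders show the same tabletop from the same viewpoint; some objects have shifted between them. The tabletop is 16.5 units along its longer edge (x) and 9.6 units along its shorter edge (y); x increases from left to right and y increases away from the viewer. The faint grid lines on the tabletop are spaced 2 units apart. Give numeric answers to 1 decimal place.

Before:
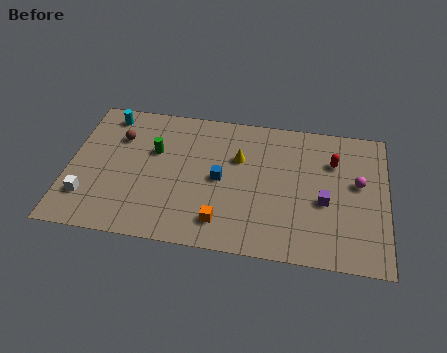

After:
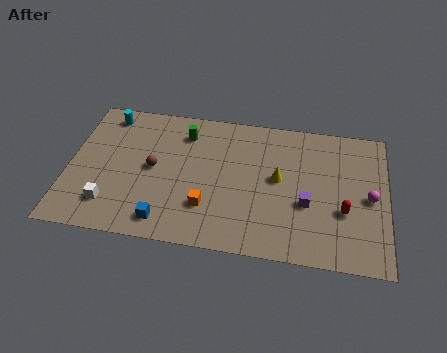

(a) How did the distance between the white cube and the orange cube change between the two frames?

-2.0

Before: roughly 7.0 units apart; after: 5.0. That's 2.0 units closer together.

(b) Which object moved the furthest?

the blue cube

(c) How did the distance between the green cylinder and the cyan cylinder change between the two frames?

+0.8

The distance was about 3.4 in the first image and 4.2 in the second, so they moved 0.8 units further apart.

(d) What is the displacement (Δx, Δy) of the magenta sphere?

(0.6, -0.9)

From the two frames, the magenta sphere sits at roughly (15.0, 5.5) before and (15.6, 4.6) after.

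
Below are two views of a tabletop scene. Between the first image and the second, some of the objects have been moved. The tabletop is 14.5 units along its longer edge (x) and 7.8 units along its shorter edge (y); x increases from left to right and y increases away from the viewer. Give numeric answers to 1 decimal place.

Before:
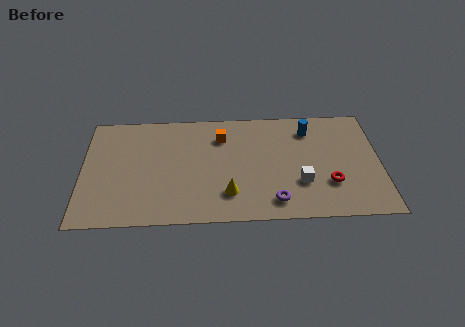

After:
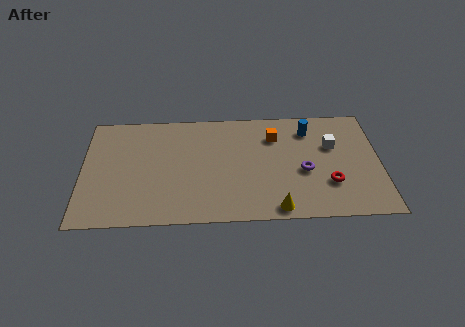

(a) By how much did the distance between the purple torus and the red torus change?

-1.4

The distance was about 2.9 in the first image and 1.5 in the second, so they moved 1.4 units closer together.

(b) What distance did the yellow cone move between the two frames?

2.5

The yellow cone was near (7.1, 1.9) before and (9.4, 0.8) after, so it travelled √(2.3² + 1.1²) ≈ 2.5 units.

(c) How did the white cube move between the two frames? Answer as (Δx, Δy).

(1.6, 2.5)

The white cube started near (10.6, 2.5) and ended near (12.2, 5.0).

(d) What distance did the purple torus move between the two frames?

2.5

From (9.3, 1.3) to (10.8, 3.3), the purple torus covered √(1.5² + 2.0²) ≈ 2.5 units.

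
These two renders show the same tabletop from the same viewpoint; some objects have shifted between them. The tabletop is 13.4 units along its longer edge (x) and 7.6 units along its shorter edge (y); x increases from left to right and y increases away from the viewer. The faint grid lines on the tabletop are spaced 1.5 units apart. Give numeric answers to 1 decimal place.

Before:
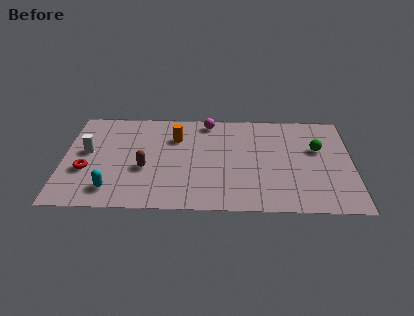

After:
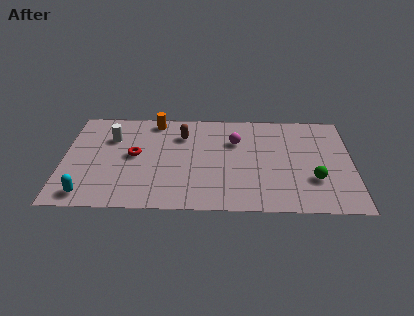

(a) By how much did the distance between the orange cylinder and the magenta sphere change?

+2.1

The distance was about 2.0 in the first image and 4.1 in the second, so they moved 2.1 units further apart.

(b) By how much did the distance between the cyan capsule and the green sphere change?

+0.4

Before: roughly 10.1 units apart; after: 10.5. That's 0.4 units further apart.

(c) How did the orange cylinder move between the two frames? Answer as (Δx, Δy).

(-1.0, 1.3)

The orange cylinder started near (5.2, 5.4) and ended near (4.2, 6.7).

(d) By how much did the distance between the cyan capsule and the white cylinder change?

+1.4

They were about 3.0 units apart before and 4.4 after — 1.4 units further apart.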